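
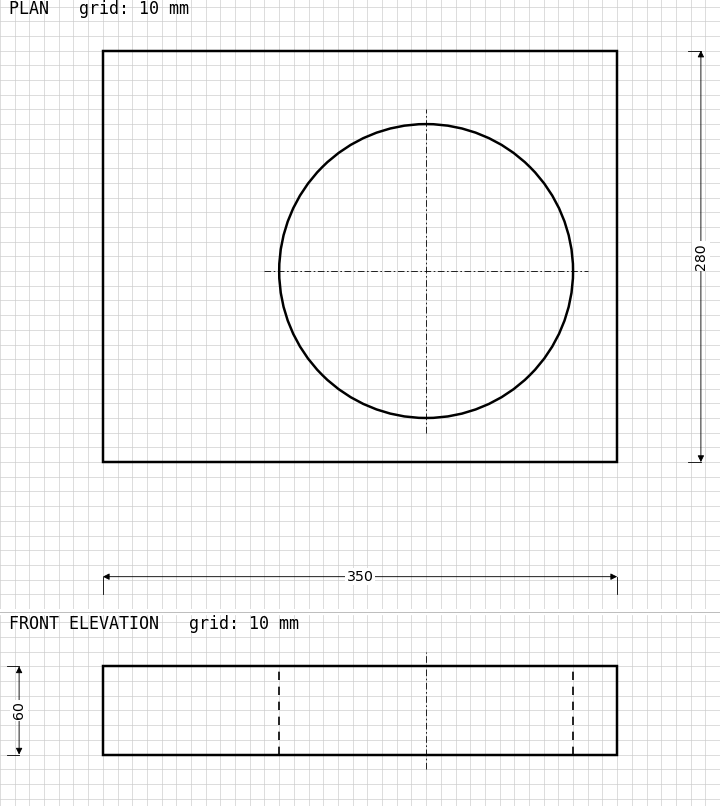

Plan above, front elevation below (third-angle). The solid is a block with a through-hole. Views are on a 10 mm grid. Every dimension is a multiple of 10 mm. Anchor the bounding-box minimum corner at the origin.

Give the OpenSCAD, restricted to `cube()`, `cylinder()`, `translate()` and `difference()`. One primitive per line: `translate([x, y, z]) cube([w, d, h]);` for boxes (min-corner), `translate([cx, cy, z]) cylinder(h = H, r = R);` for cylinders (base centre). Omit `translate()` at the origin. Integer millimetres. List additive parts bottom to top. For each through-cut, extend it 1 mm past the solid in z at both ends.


difference() {
  cube([350, 280, 60]);
  translate([220, 130, -1]) cylinder(h = 62, r = 100);
}


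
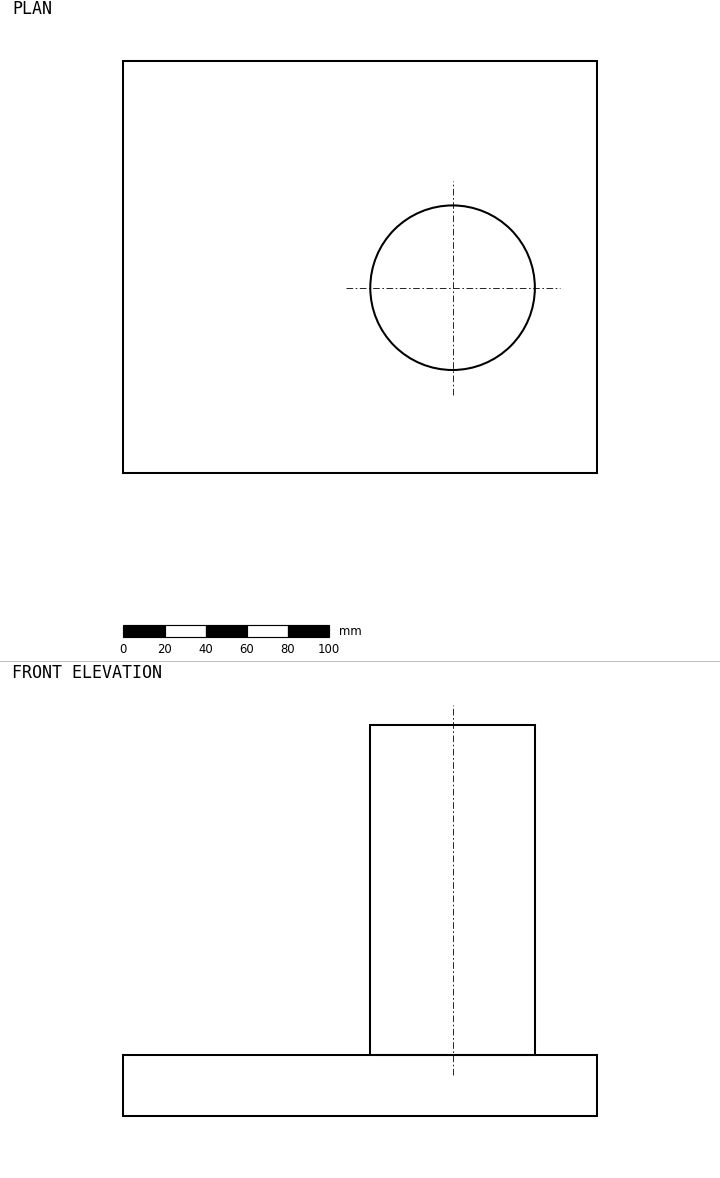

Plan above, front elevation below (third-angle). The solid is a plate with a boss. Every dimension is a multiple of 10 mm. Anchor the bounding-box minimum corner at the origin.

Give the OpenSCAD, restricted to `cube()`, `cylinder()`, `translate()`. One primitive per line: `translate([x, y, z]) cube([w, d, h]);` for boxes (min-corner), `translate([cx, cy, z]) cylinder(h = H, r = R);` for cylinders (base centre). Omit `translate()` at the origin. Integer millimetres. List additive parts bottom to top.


cube([230, 200, 30]);
translate([160, 90, 30]) cylinder(h = 160, r = 40);


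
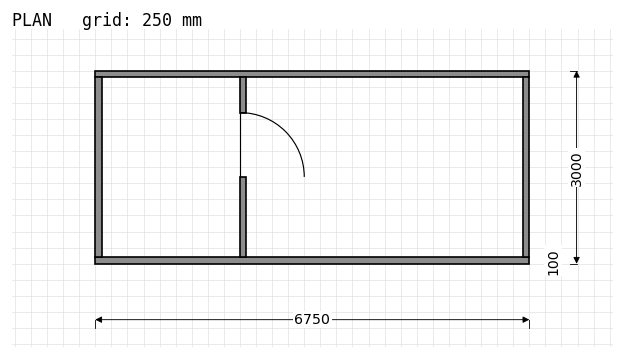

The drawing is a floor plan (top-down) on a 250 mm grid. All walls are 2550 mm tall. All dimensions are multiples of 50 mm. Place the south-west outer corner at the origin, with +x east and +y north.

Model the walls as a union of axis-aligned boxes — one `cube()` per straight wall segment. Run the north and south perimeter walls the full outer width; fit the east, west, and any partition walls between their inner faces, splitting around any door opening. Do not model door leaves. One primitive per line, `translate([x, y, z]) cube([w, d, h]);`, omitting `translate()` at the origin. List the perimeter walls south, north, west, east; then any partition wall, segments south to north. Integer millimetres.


cube([6750, 100, 2550]);
translate([0, 2900, 0]) cube([6750, 100, 2550]);
translate([0, 100, 0]) cube([100, 2800, 2550]);
translate([6650, 100, 0]) cube([100, 2800, 2550]);
translate([2250, 100, 0]) cube([100, 1250, 2550]);
translate([2250, 2350, 0]) cube([100, 550, 2550]);


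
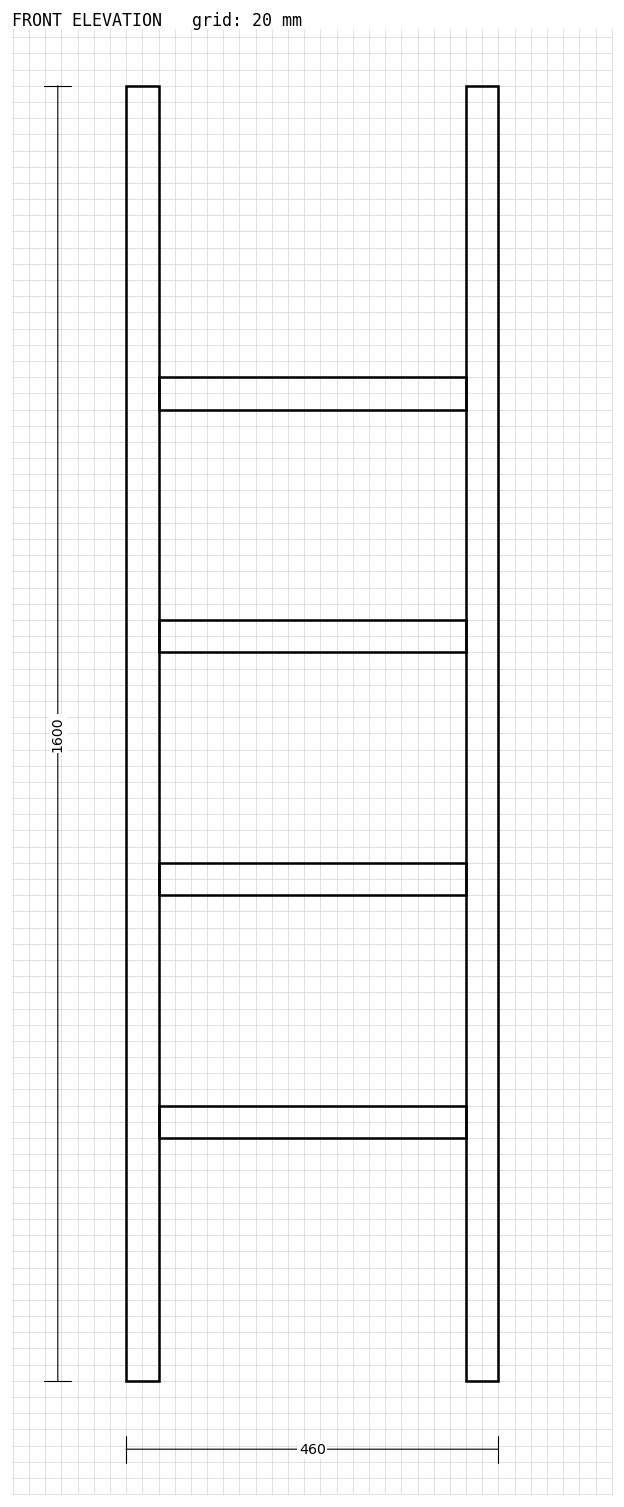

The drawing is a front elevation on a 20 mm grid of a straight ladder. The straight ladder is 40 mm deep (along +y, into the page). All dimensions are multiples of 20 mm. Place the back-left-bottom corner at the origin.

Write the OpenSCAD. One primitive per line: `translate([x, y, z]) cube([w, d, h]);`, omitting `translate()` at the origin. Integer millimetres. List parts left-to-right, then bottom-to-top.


cube([40, 40, 1600]);
translate([40, 0, 300]) cube([380, 40, 40]);
translate([40, 0, 600]) cube([380, 40, 40]);
translate([40, 0, 900]) cube([380, 40, 40]);
translate([40, 0, 1200]) cube([380, 40, 40]);
translate([420, 0, 0]) cube([40, 40, 1600]);


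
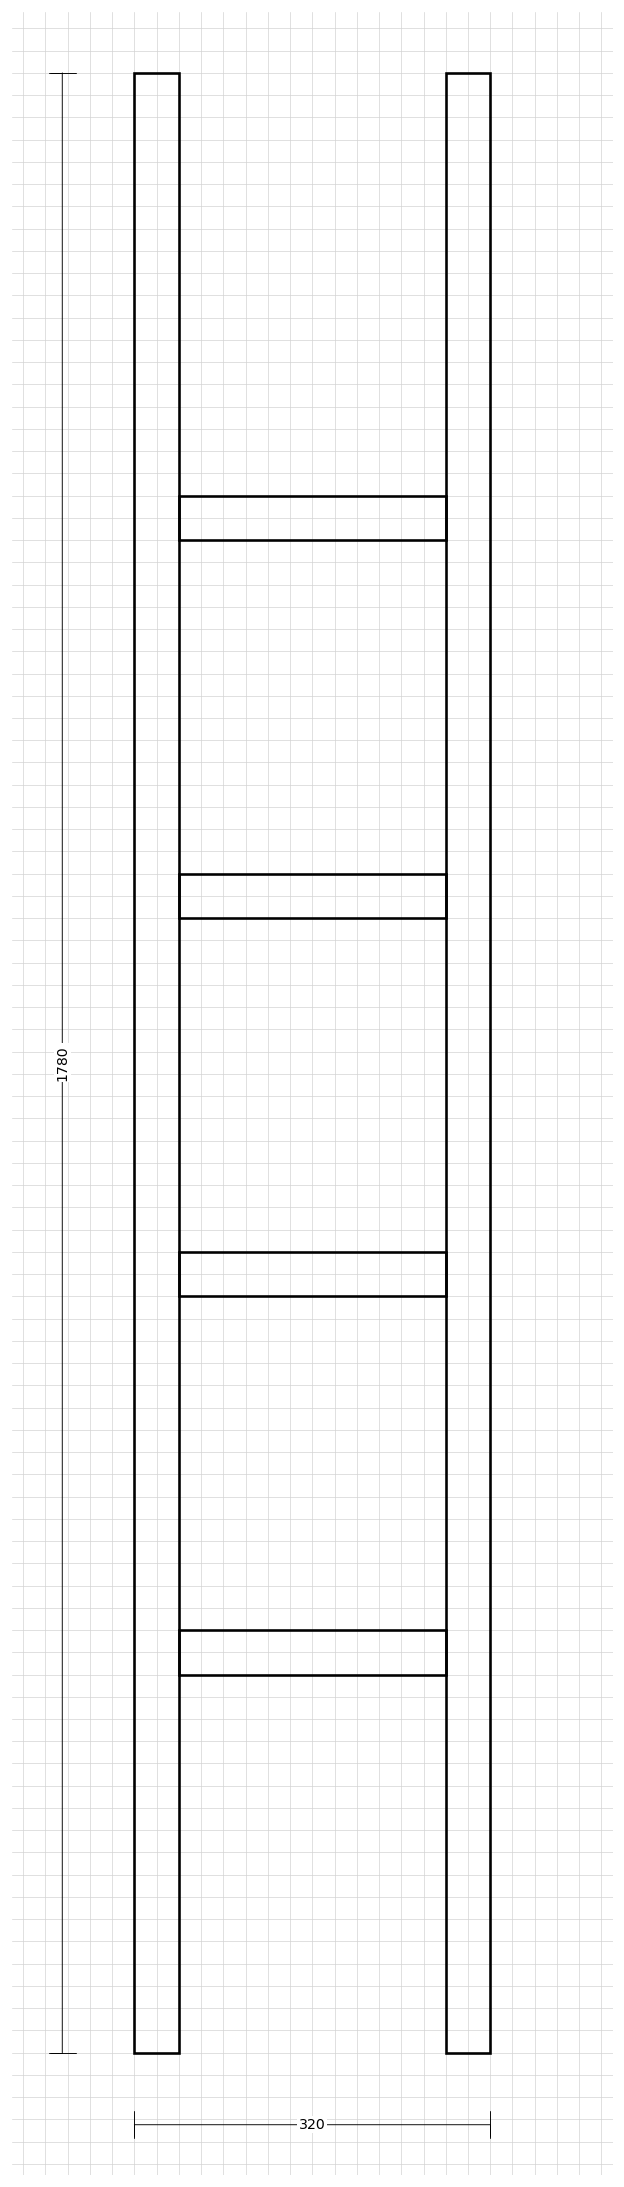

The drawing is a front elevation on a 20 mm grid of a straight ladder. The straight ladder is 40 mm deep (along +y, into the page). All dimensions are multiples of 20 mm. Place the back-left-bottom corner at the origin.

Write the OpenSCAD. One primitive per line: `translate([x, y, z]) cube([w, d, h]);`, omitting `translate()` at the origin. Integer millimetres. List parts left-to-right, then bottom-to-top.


cube([40, 40, 1780]);
translate([40, 0, 340]) cube([240, 40, 40]);
translate([40, 0, 680]) cube([240, 40, 40]);
translate([40, 0, 1020]) cube([240, 40, 40]);
translate([40, 0, 1360]) cube([240, 40, 40]);
translate([280, 0, 0]) cube([40, 40, 1780]);


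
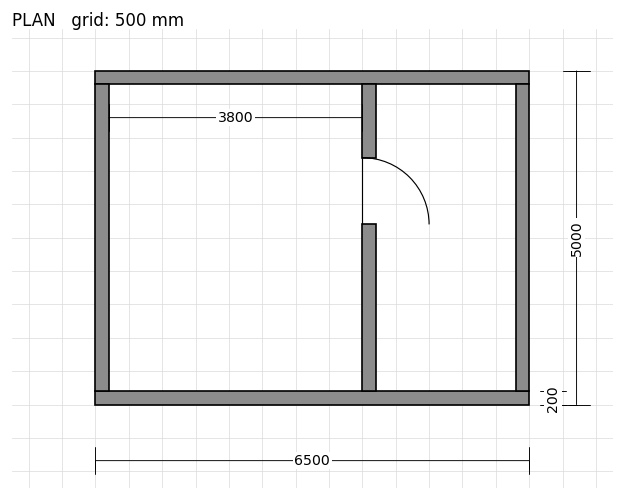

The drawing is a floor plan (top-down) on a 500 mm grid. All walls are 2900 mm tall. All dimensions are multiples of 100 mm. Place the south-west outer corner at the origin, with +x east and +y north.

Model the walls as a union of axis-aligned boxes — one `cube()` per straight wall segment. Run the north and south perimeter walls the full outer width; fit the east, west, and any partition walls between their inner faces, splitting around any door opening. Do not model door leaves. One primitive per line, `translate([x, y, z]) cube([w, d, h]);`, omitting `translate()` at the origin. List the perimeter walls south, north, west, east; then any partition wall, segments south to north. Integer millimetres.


cube([6500, 200, 2900]);
translate([0, 4800, 0]) cube([6500, 200, 2900]);
translate([0, 200, 0]) cube([200, 4600, 2900]);
translate([6300, 200, 0]) cube([200, 4600, 2900]);
translate([4000, 200, 0]) cube([200, 2500, 2900]);
translate([4000, 3700, 0]) cube([200, 1100, 2900]);


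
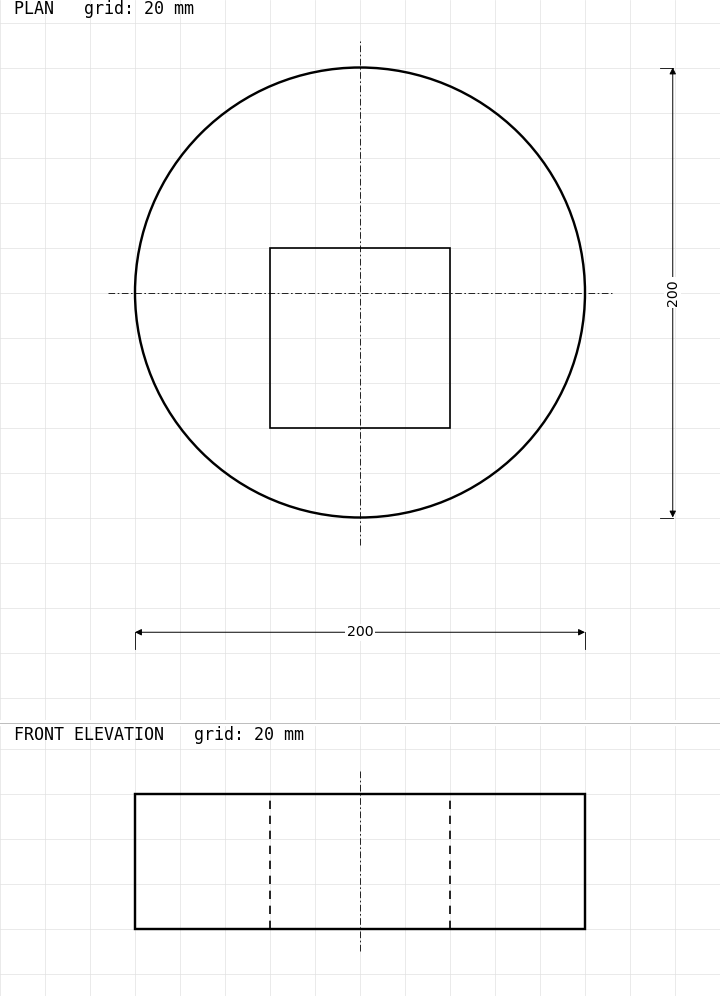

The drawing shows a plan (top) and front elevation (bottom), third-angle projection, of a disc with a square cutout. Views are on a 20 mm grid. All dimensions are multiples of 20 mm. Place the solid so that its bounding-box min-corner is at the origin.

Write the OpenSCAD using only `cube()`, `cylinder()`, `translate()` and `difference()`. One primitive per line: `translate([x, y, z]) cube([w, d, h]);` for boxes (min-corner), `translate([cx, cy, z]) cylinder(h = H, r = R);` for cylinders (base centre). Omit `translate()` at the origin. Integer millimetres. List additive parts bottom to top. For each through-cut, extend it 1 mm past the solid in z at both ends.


difference() {
  translate([100, 100, 0]) cylinder(h = 60, r = 100);
  translate([60, 40, -1]) cube([80, 80, 62]);
}


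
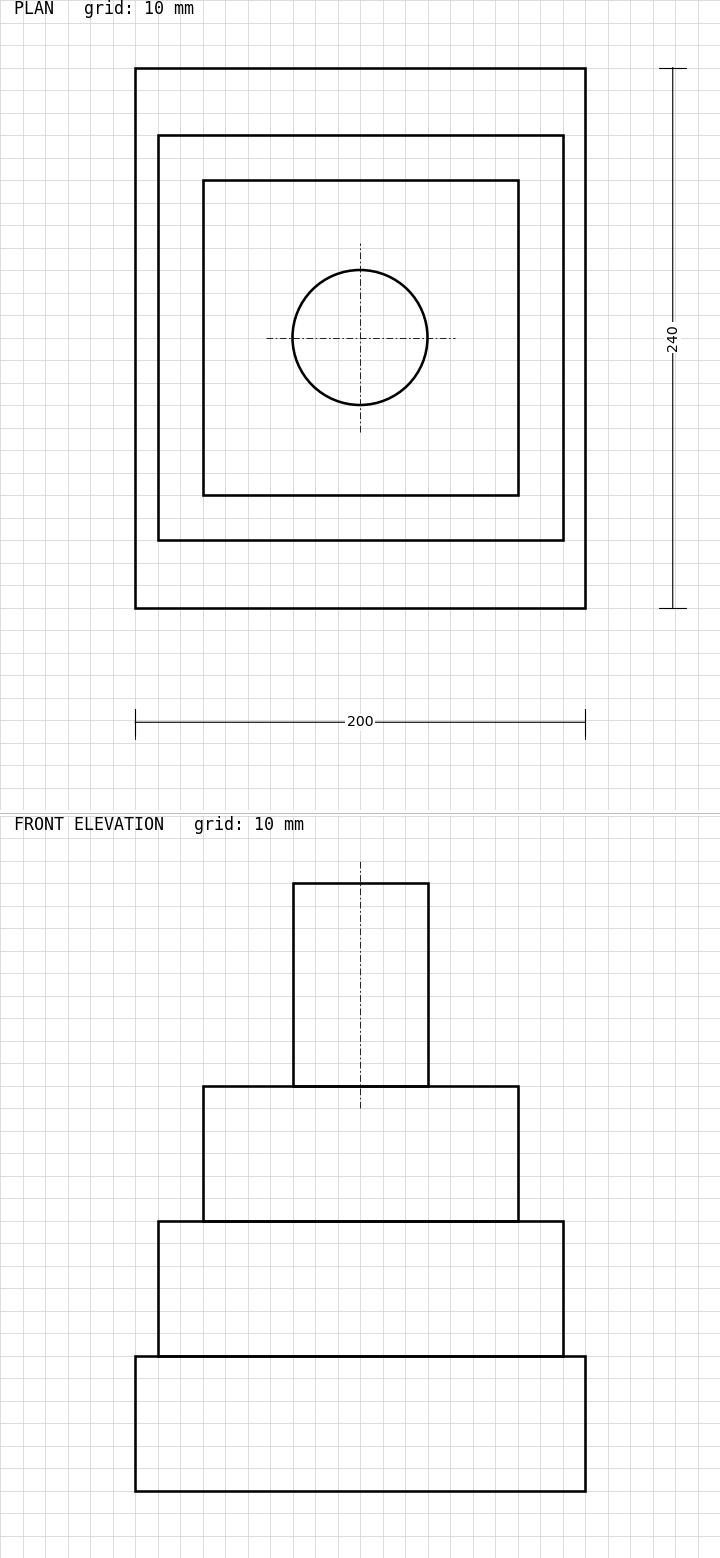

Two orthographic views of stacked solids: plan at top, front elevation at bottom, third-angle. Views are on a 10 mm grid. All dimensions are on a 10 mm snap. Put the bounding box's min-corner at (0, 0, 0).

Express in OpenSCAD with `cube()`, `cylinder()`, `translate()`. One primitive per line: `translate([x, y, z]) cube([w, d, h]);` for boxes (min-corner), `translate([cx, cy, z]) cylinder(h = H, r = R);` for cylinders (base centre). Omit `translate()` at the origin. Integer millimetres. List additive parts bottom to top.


cube([200, 240, 60]);
translate([10, 30, 60]) cube([180, 180, 60]);
translate([30, 50, 120]) cube([140, 140, 60]);
translate([100, 120, 180]) cylinder(h = 90, r = 30);


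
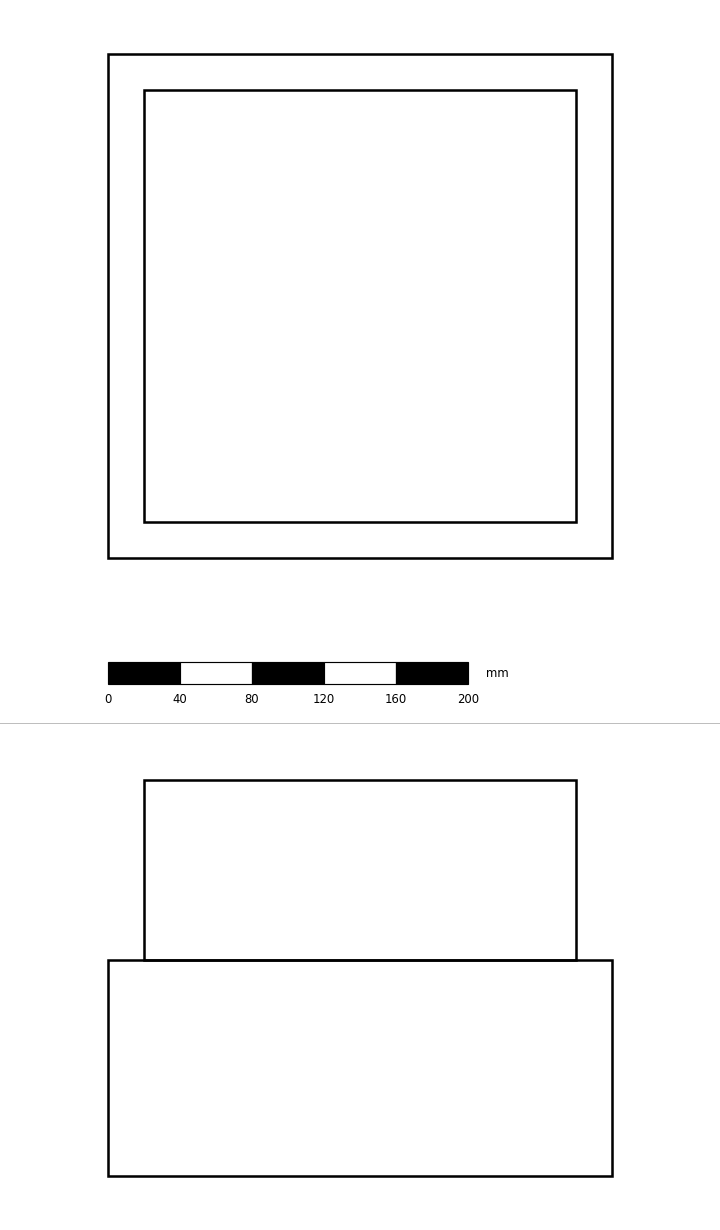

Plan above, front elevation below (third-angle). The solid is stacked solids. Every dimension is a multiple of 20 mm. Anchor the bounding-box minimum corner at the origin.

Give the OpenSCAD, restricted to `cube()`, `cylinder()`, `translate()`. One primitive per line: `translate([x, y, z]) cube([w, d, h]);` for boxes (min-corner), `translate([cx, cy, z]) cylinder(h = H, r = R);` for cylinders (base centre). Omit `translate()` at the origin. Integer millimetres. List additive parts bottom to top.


cube([280, 280, 120]);
translate([20, 20, 120]) cube([240, 240, 100]);


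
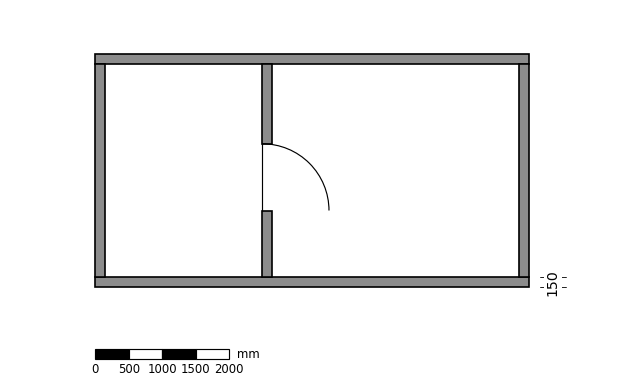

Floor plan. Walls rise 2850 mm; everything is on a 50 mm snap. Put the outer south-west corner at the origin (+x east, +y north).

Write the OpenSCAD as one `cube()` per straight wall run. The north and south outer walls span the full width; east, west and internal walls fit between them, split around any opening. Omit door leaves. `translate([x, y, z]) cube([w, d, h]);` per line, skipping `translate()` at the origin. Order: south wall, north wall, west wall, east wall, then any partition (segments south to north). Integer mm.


cube([6500, 150, 2850]);
translate([0, 3350, 0]) cube([6500, 150, 2850]);
translate([0, 150, 0]) cube([150, 3200, 2850]);
translate([6350, 150, 0]) cube([150, 3200, 2850]);
translate([2500, 150, 0]) cube([150, 1000, 2850]);
translate([2500, 2150, 0]) cube([150, 1200, 2850]);


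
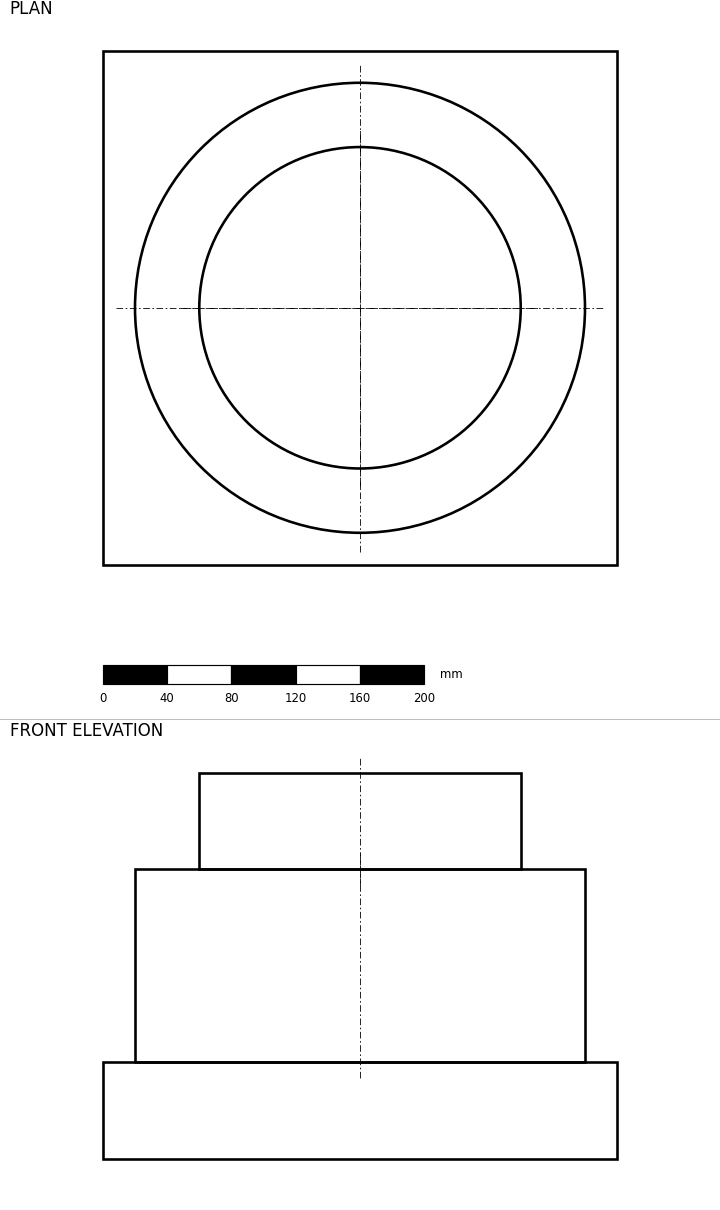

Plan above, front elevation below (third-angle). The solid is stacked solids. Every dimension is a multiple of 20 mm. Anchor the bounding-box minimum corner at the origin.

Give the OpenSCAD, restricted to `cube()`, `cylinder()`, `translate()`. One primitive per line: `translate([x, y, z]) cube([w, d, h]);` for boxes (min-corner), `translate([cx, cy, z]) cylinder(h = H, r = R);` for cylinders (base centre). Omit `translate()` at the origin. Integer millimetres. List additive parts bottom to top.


cube([320, 320, 60]);
translate([160, 160, 60]) cylinder(h = 120, r = 140);
translate([160, 160, 180]) cylinder(h = 60, r = 100);


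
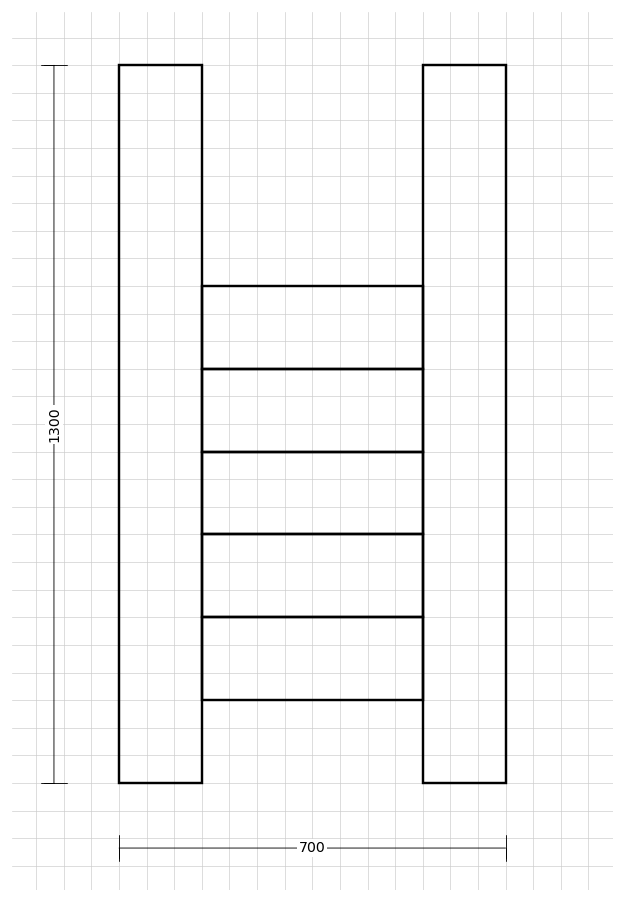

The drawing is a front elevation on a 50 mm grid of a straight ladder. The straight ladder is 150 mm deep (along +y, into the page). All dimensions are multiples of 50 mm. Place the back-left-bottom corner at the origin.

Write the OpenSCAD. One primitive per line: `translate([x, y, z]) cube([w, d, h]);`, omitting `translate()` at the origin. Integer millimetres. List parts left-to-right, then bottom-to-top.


cube([150, 150, 1300]);
translate([150, 0, 150]) cube([400, 150, 150]);
translate([150, 0, 300]) cube([400, 150, 150]);
translate([150, 0, 450]) cube([400, 150, 150]);
translate([150, 0, 600]) cube([400, 150, 150]);
translate([150, 0, 750]) cube([400, 150, 150]);
translate([550, 0, 0]) cube([150, 150, 1300]);


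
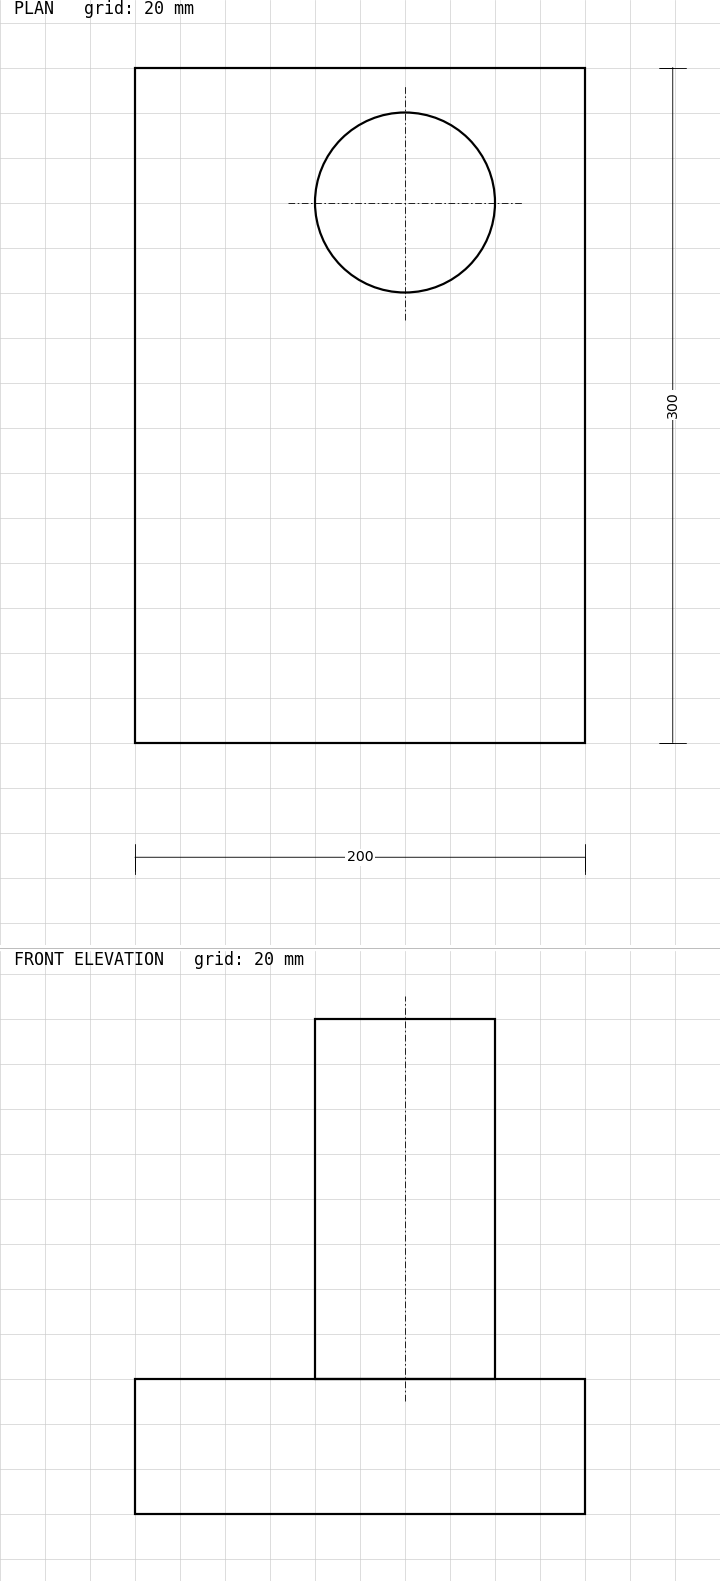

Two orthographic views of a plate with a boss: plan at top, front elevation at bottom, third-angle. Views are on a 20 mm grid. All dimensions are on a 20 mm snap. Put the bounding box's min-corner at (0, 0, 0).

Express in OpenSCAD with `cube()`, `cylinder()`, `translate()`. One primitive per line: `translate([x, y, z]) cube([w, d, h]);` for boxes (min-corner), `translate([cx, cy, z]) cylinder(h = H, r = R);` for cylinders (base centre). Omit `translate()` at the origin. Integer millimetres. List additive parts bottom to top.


cube([200, 300, 60]);
translate([120, 240, 60]) cylinder(h = 160, r = 40);


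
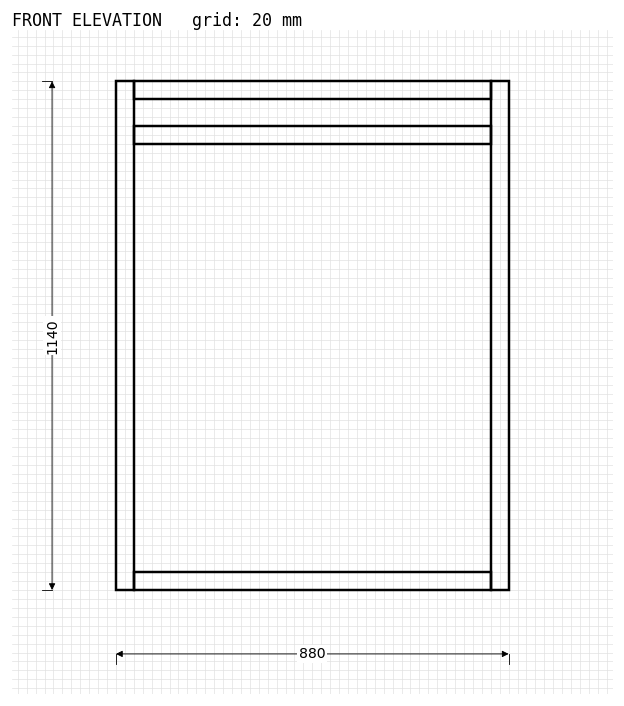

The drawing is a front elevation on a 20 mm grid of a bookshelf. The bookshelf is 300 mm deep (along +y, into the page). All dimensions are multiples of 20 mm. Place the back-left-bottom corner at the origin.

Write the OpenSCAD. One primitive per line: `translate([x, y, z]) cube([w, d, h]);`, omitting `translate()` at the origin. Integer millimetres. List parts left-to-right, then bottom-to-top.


cube([40, 300, 1140]);
translate([40, 0, 0]) cube([800, 300, 40]);
translate([40, 0, 1000]) cube([800, 300, 40]);
translate([40, 0, 1100]) cube([800, 300, 40]);
translate([840, 0, 0]) cube([40, 300, 1140]);


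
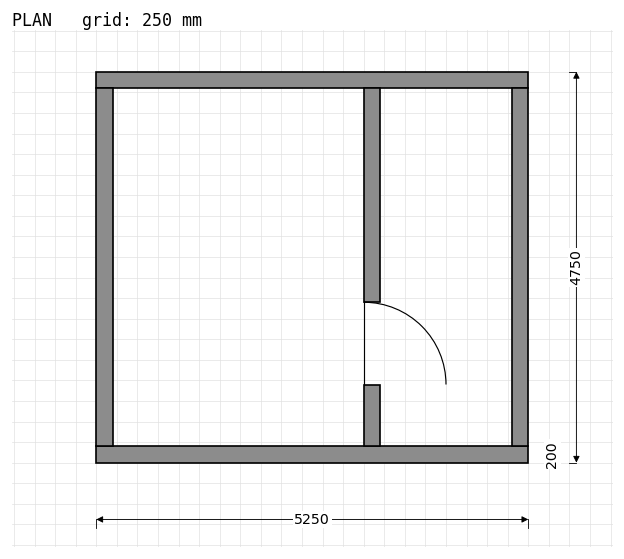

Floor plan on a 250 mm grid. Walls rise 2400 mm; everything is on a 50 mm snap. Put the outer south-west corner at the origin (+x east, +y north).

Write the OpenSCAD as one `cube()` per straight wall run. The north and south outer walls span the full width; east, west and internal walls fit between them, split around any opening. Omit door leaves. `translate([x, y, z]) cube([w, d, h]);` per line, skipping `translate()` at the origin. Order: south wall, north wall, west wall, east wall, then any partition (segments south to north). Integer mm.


cube([5250, 200, 2400]);
translate([0, 4550, 0]) cube([5250, 200, 2400]);
translate([0, 200, 0]) cube([200, 4350, 2400]);
translate([5050, 200, 0]) cube([200, 4350, 2400]);
translate([3250, 200, 0]) cube([200, 750, 2400]);
translate([3250, 1950, 0]) cube([200, 2600, 2400]);


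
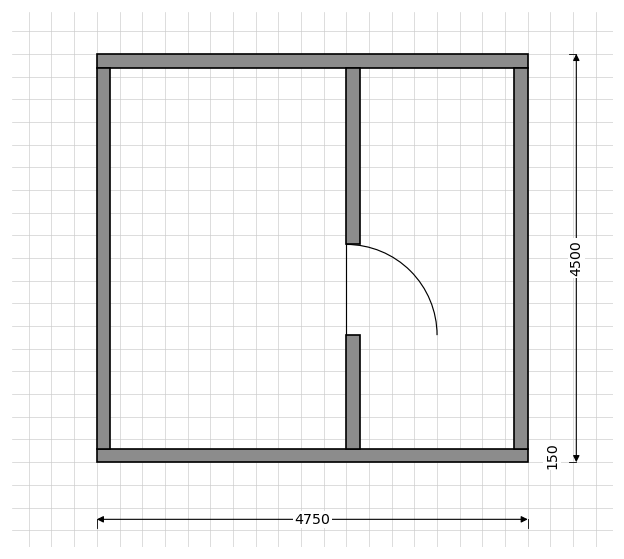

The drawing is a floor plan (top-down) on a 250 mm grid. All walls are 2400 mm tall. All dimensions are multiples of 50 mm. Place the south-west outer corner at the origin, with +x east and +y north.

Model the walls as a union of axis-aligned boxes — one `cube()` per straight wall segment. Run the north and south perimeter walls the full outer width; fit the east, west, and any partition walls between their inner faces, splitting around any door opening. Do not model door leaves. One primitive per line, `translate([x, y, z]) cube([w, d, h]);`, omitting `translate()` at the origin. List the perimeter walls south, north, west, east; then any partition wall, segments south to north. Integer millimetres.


cube([4750, 150, 2400]);
translate([0, 4350, 0]) cube([4750, 150, 2400]);
translate([0, 150, 0]) cube([150, 4200, 2400]);
translate([4600, 150, 0]) cube([150, 4200, 2400]);
translate([2750, 150, 0]) cube([150, 1250, 2400]);
translate([2750, 2400, 0]) cube([150, 1950, 2400]);


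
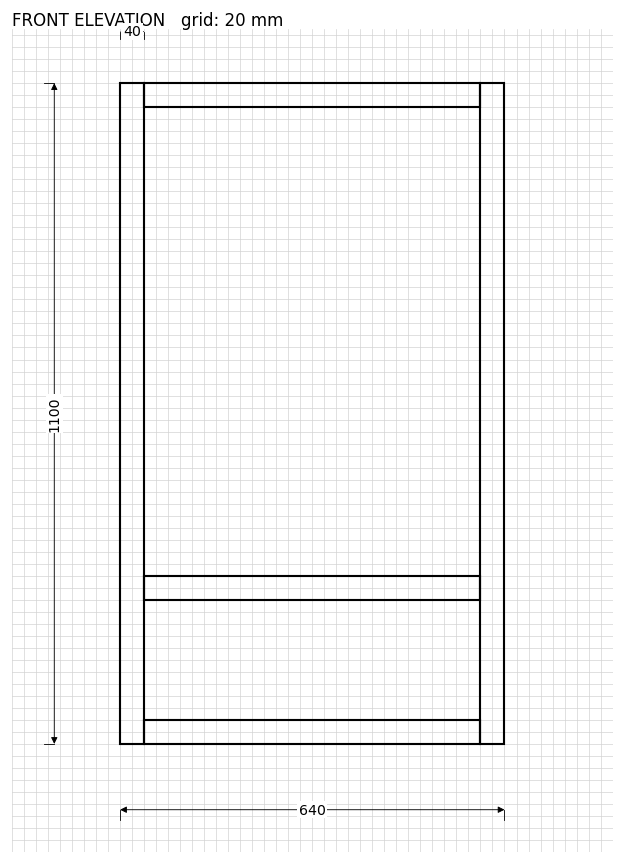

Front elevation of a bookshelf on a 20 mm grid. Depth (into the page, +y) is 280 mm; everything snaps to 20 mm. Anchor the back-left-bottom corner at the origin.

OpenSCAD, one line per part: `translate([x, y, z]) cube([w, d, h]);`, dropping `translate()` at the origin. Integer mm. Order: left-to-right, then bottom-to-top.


cube([40, 280, 1100]);
translate([40, 0, 0]) cube([560, 280, 40]);
translate([40, 0, 240]) cube([560, 280, 40]);
translate([40, 0, 1060]) cube([560, 280, 40]);
translate([600, 0, 0]) cube([40, 280, 1100]);


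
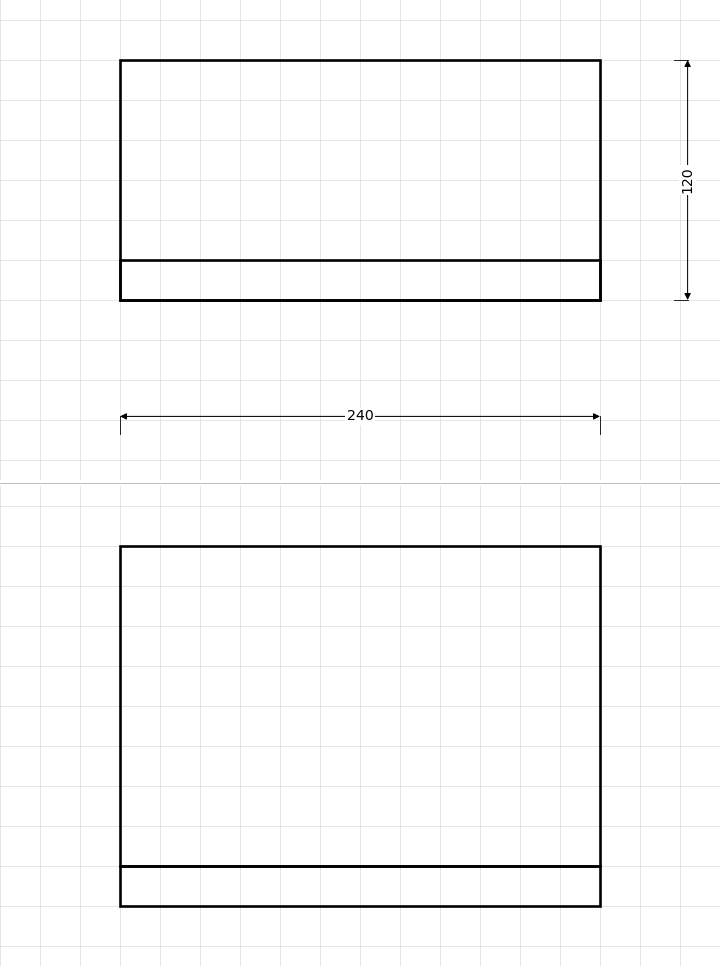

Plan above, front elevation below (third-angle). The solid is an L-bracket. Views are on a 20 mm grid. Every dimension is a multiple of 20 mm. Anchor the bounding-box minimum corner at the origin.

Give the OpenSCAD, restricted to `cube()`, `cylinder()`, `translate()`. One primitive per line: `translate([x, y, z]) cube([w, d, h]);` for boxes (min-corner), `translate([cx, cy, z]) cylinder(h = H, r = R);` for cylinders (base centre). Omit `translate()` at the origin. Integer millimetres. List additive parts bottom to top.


cube([240, 120, 20]);
translate([0, 0, 20]) cube([240, 20, 160]);


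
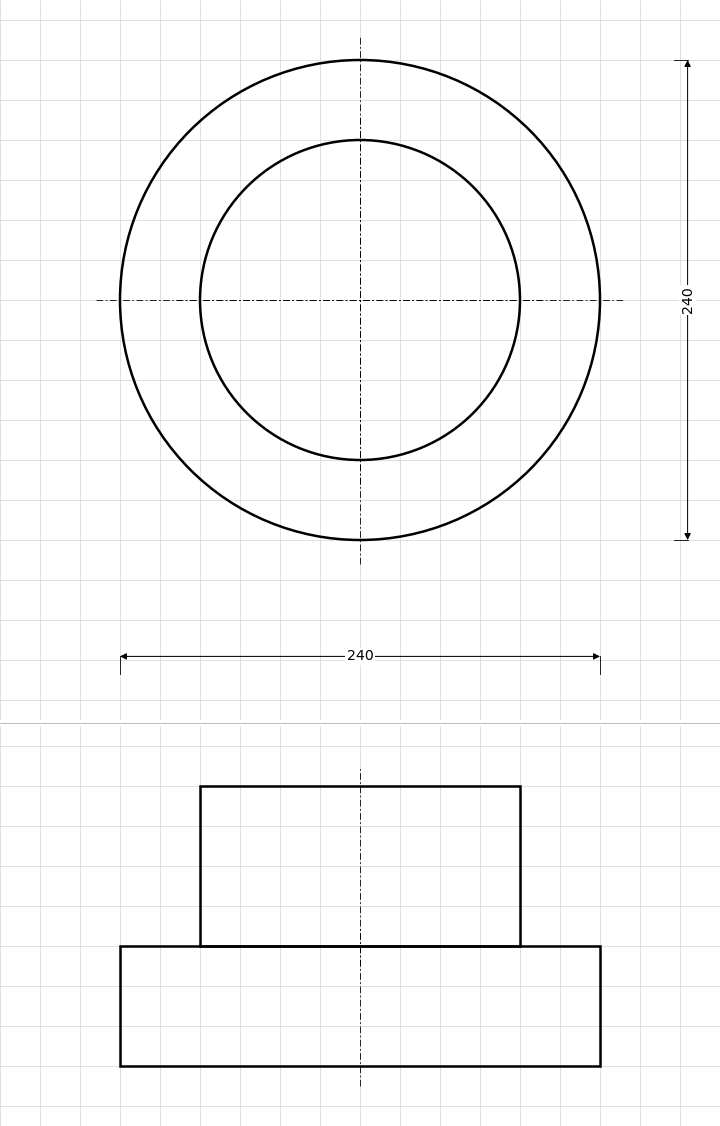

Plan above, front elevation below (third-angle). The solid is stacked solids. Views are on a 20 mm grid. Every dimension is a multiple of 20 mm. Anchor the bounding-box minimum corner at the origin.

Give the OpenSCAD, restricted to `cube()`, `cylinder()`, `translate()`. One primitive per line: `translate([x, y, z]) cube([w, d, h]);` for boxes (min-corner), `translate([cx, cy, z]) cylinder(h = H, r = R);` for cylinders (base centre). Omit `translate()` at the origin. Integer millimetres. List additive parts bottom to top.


translate([120, 120, 0]) cylinder(h = 60, r = 120);
translate([120, 120, 60]) cylinder(h = 80, r = 80);


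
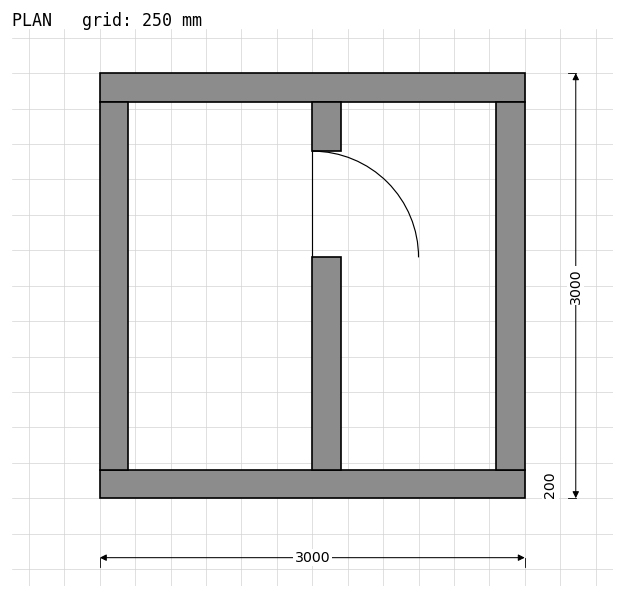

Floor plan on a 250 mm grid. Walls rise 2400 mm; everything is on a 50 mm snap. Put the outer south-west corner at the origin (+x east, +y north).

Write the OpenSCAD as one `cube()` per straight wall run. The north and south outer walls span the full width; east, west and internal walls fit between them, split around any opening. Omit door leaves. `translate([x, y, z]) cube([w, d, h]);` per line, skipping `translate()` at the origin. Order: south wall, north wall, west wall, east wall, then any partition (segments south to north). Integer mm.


cube([3000, 200, 2400]);
translate([0, 2800, 0]) cube([3000, 200, 2400]);
translate([0, 200, 0]) cube([200, 2600, 2400]);
translate([2800, 200, 0]) cube([200, 2600, 2400]);
translate([1500, 200, 0]) cube([200, 1500, 2400]);
translate([1500, 2450, 0]) cube([200, 350, 2400]);


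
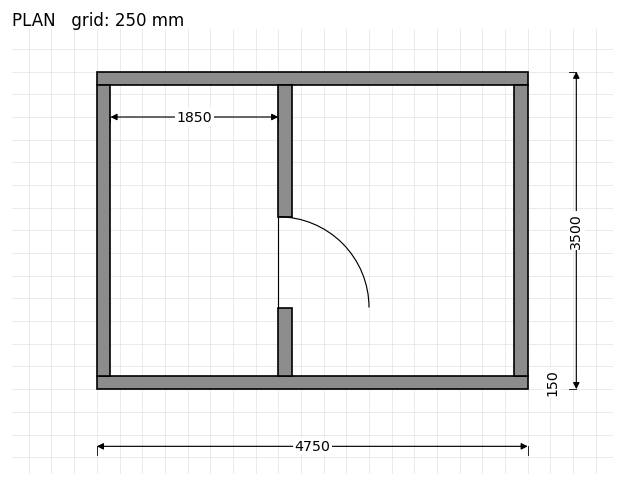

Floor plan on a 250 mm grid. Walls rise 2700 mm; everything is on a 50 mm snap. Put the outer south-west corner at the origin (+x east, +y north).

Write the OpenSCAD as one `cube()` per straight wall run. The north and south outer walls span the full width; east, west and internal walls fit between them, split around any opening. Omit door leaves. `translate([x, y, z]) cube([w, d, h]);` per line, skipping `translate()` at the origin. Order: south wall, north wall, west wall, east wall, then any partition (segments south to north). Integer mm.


cube([4750, 150, 2700]);
translate([0, 3350, 0]) cube([4750, 150, 2700]);
translate([0, 150, 0]) cube([150, 3200, 2700]);
translate([4600, 150, 0]) cube([150, 3200, 2700]);
translate([2000, 150, 0]) cube([150, 750, 2700]);
translate([2000, 1900, 0]) cube([150, 1450, 2700]);


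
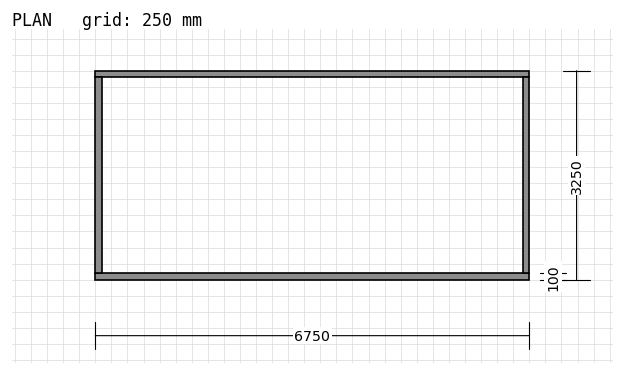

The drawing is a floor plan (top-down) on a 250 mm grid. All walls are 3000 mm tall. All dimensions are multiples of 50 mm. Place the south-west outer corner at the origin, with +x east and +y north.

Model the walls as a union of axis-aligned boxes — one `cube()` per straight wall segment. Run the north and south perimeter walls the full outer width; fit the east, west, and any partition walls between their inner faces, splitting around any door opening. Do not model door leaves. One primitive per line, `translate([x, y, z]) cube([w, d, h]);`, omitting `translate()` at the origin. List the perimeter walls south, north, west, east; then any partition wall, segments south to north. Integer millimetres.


cube([6750, 100, 3000]);
translate([0, 3150, 0]) cube([6750, 100, 3000]);
translate([0, 100, 0]) cube([100, 3050, 3000]);
translate([6650, 100, 0]) cube([100, 3050, 3000]);


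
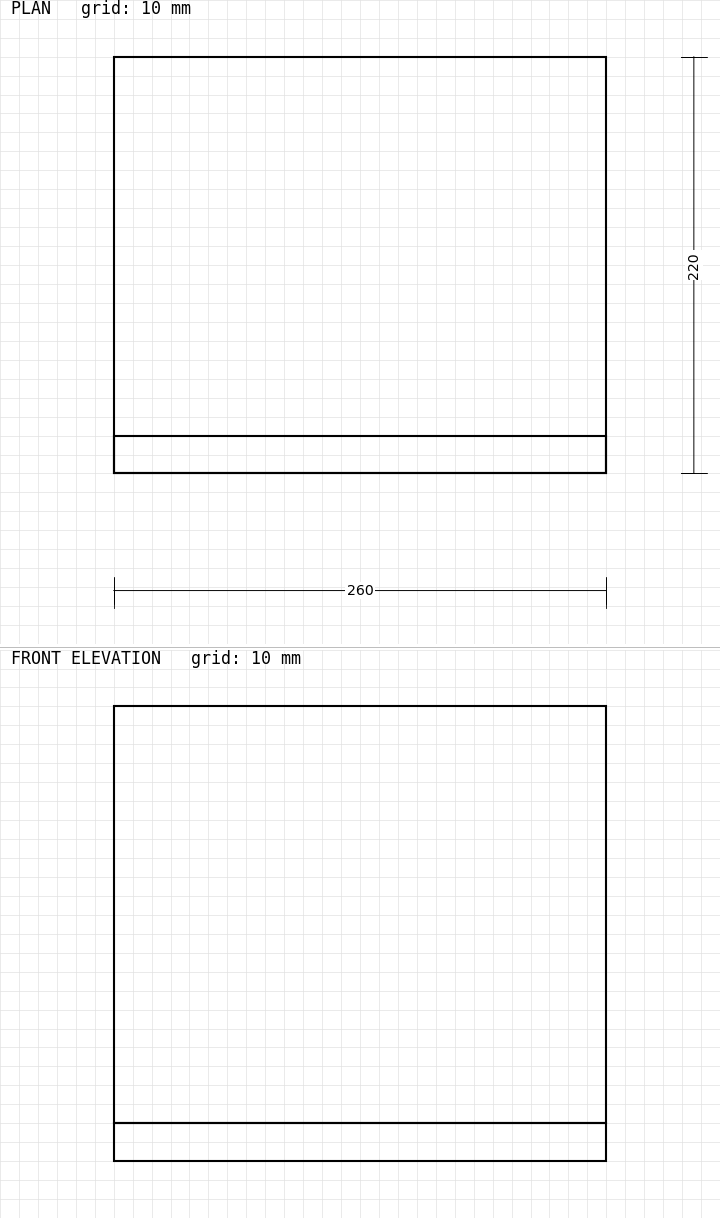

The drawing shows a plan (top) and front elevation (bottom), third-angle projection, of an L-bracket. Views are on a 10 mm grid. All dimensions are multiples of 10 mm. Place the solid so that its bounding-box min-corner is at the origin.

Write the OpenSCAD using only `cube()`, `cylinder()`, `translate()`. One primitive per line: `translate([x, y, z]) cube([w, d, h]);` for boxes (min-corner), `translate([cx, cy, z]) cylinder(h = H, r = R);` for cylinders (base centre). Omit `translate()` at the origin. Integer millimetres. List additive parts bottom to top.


cube([260, 220, 20]);
translate([0, 0, 20]) cube([260, 20, 220]);


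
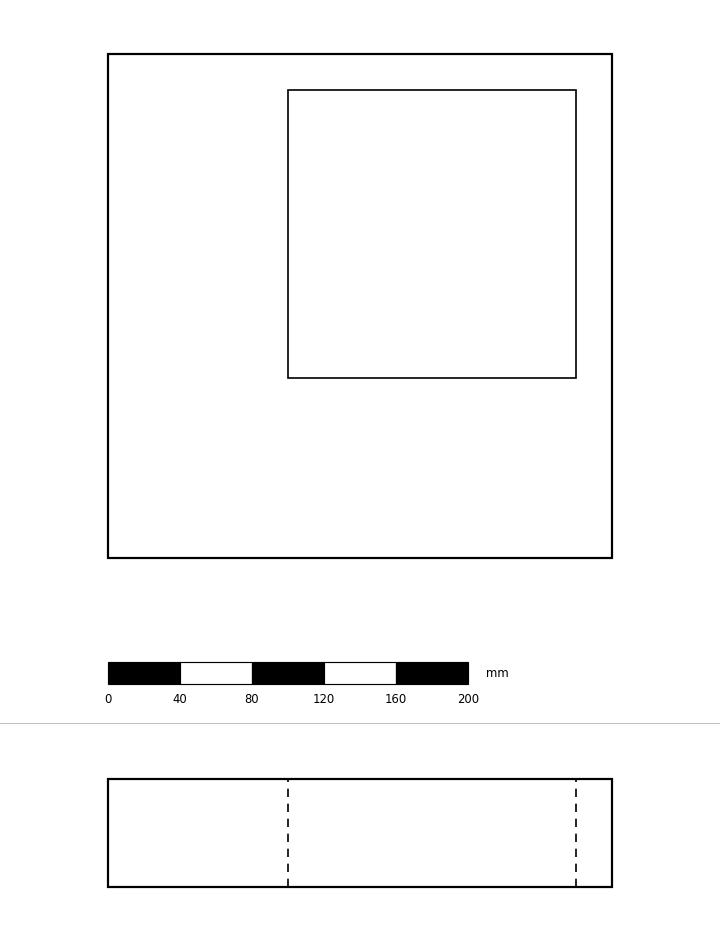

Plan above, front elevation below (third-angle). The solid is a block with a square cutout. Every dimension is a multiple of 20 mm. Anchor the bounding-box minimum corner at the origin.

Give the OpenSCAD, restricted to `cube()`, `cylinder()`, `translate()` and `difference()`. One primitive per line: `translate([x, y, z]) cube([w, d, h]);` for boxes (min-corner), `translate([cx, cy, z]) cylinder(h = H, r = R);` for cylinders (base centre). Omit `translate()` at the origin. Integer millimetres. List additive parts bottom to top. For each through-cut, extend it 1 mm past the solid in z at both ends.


difference() {
  cube([280, 280, 60]);
  translate([100, 100, -1]) cube([160, 160, 62]);
}


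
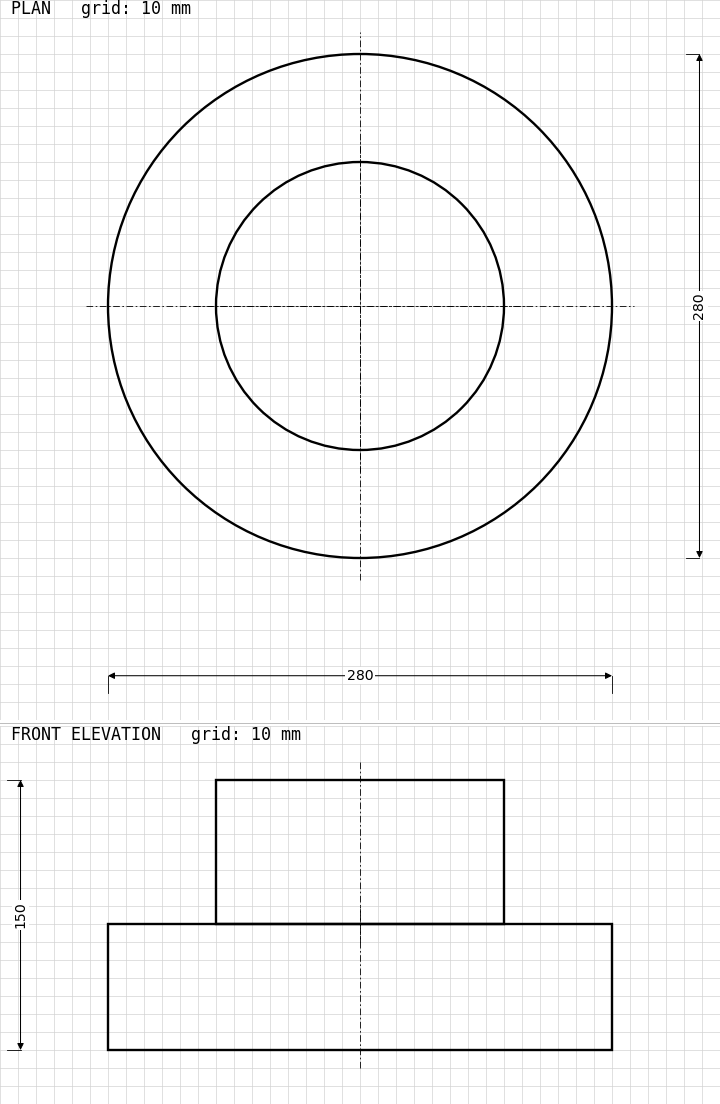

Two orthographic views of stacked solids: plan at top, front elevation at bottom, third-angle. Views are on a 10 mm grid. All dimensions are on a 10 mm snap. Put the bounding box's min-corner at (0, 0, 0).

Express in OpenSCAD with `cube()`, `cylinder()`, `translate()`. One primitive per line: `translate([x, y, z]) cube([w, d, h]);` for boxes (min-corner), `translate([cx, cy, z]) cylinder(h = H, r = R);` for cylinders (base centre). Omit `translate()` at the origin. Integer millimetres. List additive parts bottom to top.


translate([140, 140, 0]) cylinder(h = 70, r = 140);
translate([140, 140, 70]) cylinder(h = 80, r = 80);


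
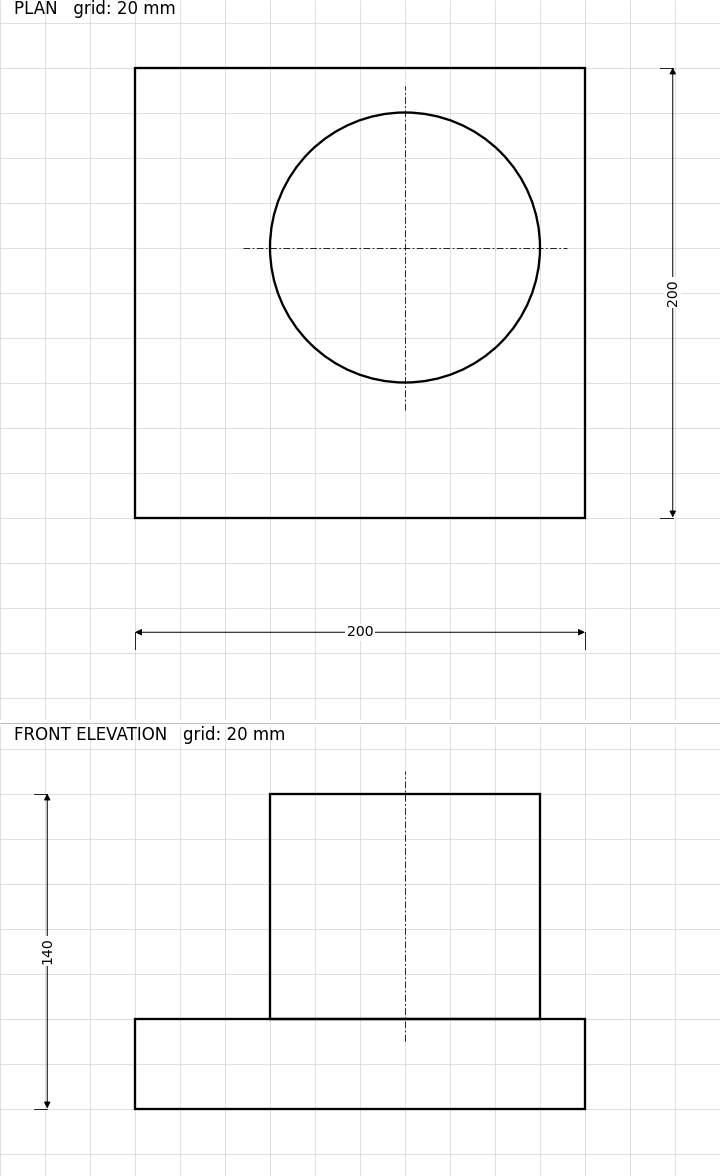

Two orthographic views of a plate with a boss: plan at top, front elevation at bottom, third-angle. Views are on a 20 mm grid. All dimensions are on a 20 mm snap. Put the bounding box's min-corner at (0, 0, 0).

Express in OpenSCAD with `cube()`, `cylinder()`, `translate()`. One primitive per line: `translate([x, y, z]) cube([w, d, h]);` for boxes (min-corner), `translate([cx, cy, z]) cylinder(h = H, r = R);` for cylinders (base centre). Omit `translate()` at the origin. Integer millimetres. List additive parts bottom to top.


cube([200, 200, 40]);
translate([120, 120, 40]) cylinder(h = 100, r = 60);


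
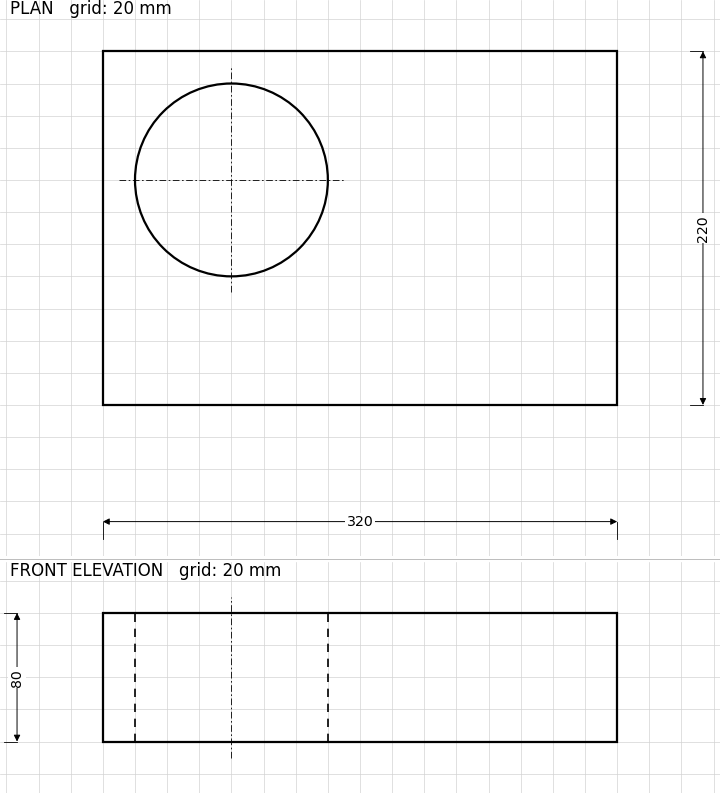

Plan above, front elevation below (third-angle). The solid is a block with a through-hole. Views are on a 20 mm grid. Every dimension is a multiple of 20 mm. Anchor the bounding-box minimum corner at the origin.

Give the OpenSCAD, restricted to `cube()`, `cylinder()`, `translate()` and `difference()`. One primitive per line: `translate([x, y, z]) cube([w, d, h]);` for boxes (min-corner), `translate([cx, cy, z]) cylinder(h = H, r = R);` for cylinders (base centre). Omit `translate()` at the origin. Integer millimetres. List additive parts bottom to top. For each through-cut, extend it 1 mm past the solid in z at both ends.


difference() {
  cube([320, 220, 80]);
  translate([80, 140, -1]) cylinder(h = 82, r = 60);
}


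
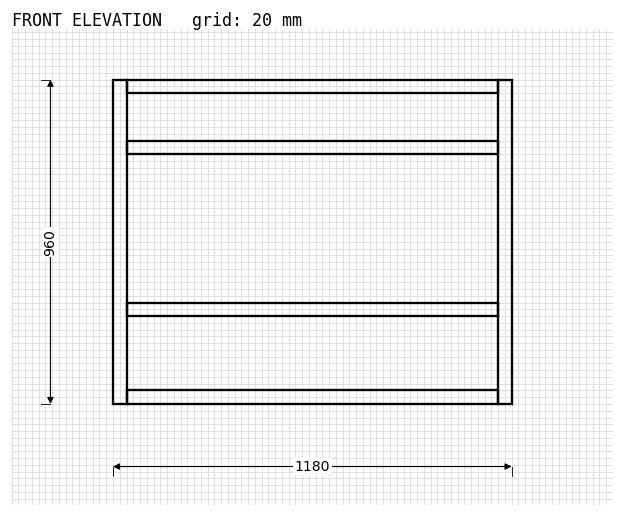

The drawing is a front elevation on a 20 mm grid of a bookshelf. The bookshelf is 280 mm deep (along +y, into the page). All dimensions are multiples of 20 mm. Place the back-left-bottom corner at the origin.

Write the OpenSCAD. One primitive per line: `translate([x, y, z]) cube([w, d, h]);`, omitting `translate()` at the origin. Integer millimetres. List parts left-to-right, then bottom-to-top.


cube([40, 280, 960]);
translate([40, 0, 0]) cube([1100, 280, 40]);
translate([40, 0, 260]) cube([1100, 280, 40]);
translate([40, 0, 740]) cube([1100, 280, 40]);
translate([40, 0, 920]) cube([1100, 280, 40]);
translate([1140, 0, 0]) cube([40, 280, 960]);


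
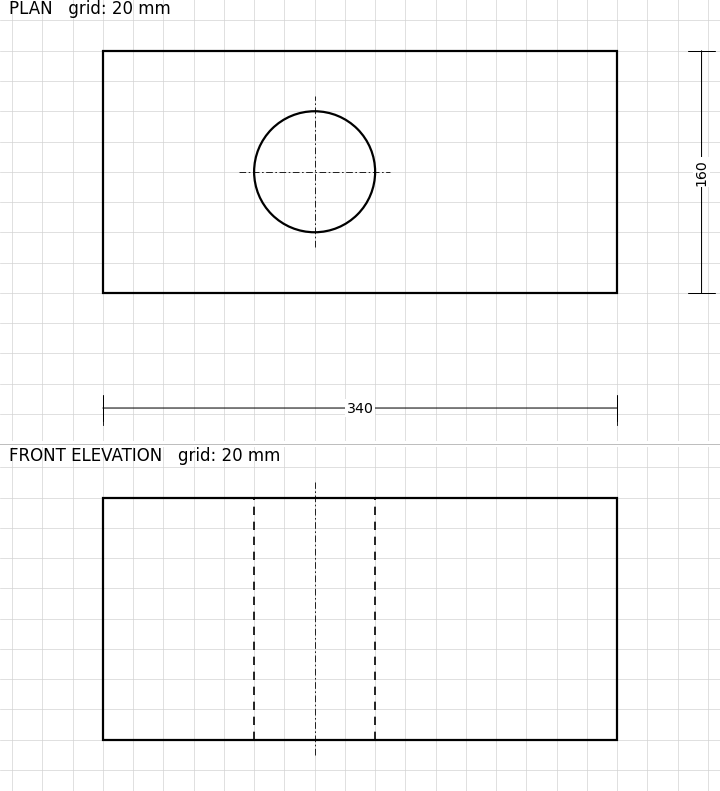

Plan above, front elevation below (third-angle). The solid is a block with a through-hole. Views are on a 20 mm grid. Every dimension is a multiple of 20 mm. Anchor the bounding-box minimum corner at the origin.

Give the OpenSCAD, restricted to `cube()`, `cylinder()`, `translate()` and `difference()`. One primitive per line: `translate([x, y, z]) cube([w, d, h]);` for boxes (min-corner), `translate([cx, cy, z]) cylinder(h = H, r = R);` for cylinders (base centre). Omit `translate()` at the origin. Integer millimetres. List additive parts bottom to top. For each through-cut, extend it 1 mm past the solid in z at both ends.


difference() {
  cube([340, 160, 160]);
  translate([140, 80, -1]) cylinder(h = 162, r = 40);
}


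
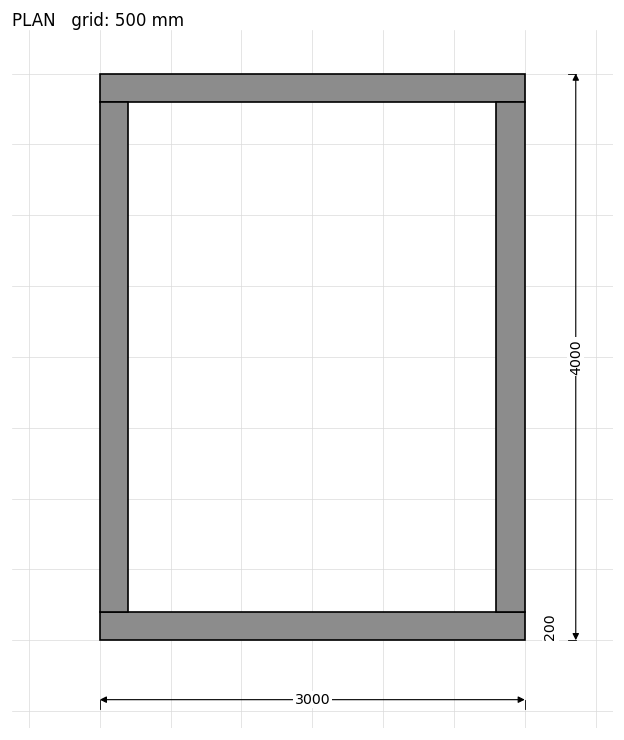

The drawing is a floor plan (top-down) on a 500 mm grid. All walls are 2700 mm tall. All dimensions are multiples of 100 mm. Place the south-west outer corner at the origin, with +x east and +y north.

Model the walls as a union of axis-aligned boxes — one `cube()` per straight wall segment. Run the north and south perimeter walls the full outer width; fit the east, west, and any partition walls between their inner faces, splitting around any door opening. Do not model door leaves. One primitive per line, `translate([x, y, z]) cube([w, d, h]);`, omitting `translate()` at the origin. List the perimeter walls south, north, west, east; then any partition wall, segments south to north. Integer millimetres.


cube([3000, 200, 2700]);
translate([0, 3800, 0]) cube([3000, 200, 2700]);
translate([0, 200, 0]) cube([200, 3600, 2700]);
translate([2800, 200, 0]) cube([200, 3600, 2700]);


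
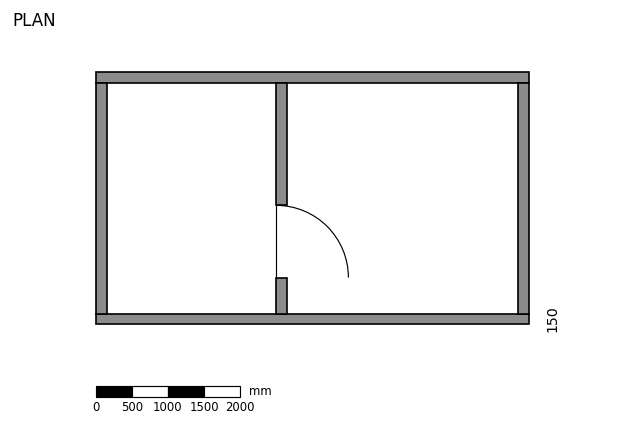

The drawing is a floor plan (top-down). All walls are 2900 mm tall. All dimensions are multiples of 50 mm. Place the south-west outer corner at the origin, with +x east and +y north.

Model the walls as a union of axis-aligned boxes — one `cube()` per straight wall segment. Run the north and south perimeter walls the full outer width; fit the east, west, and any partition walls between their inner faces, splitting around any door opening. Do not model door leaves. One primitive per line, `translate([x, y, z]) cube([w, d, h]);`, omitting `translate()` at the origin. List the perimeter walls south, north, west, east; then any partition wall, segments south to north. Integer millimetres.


cube([6000, 150, 2900]);
translate([0, 3350, 0]) cube([6000, 150, 2900]);
translate([0, 150, 0]) cube([150, 3200, 2900]);
translate([5850, 150, 0]) cube([150, 3200, 2900]);
translate([2500, 150, 0]) cube([150, 500, 2900]);
translate([2500, 1650, 0]) cube([150, 1700, 2900]);


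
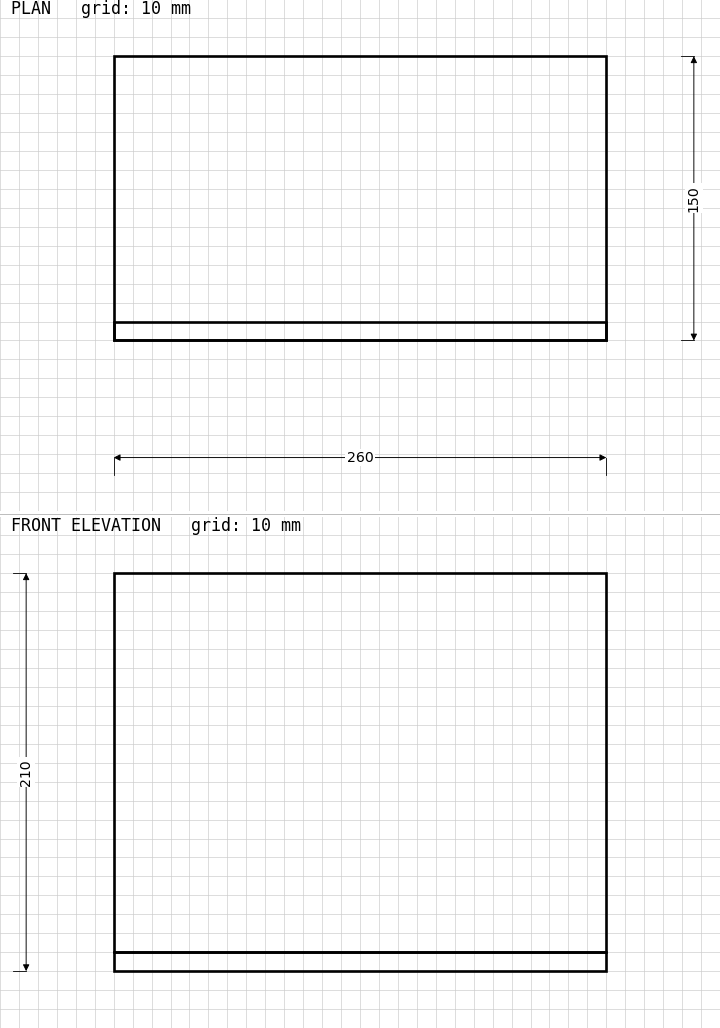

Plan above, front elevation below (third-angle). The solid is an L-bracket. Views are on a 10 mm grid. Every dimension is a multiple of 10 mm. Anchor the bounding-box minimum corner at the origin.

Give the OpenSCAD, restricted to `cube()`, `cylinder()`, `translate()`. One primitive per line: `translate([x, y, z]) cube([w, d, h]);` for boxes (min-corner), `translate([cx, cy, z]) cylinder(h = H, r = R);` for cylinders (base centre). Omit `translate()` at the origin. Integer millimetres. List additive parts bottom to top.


cube([260, 150, 10]);
translate([0, 0, 10]) cube([260, 10, 200]);


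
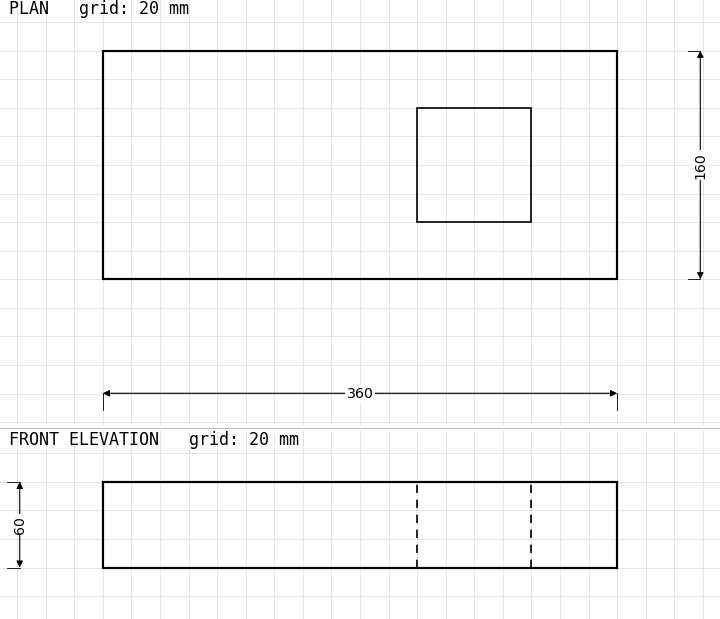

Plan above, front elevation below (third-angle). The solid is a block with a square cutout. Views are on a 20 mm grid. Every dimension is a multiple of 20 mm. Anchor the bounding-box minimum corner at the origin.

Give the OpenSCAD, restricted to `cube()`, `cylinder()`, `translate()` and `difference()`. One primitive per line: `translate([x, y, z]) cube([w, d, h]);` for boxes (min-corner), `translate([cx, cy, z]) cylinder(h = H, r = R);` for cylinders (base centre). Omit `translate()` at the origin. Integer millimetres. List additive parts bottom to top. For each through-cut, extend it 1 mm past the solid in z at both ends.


difference() {
  cube([360, 160, 60]);
  translate([220, 40, -1]) cube([80, 80, 62]);
}


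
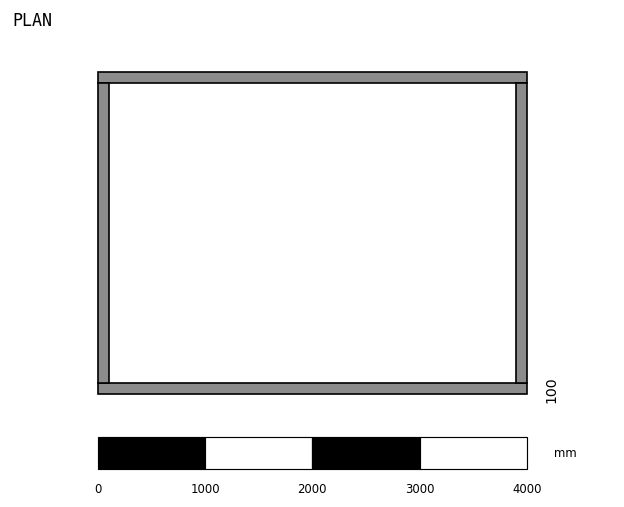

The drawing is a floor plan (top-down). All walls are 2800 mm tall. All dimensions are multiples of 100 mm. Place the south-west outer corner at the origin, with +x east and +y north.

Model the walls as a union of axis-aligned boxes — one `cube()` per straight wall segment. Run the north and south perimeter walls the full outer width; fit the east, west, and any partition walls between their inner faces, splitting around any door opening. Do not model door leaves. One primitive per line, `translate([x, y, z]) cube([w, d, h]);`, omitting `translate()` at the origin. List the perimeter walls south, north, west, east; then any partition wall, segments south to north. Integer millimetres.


cube([4000, 100, 2800]);
translate([0, 2900, 0]) cube([4000, 100, 2800]);
translate([0, 100, 0]) cube([100, 2800, 2800]);
translate([3900, 100, 0]) cube([100, 2800, 2800]);


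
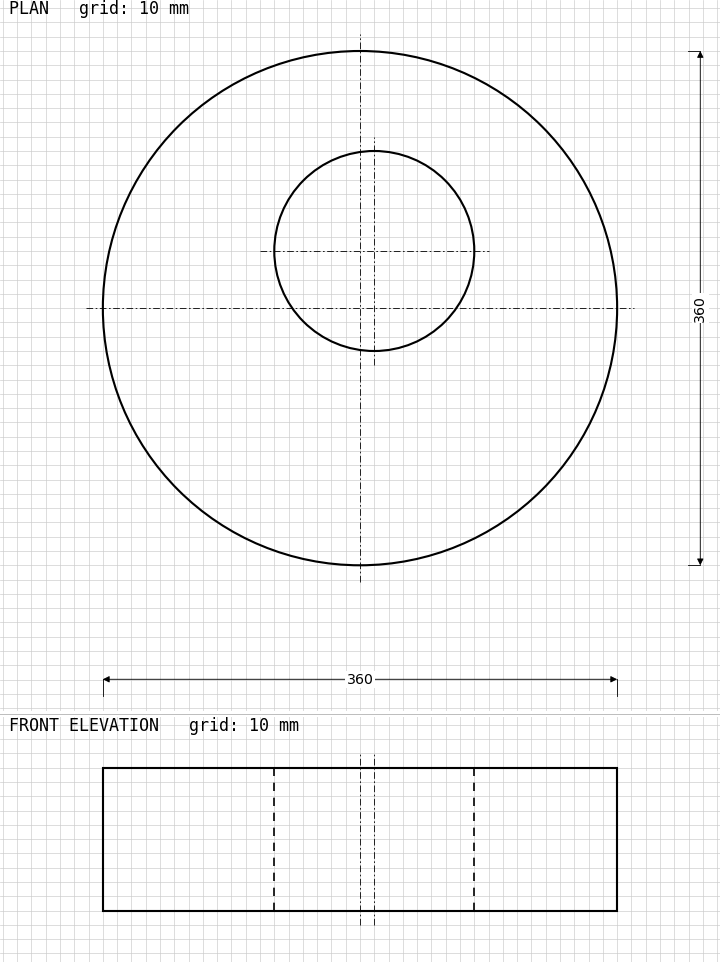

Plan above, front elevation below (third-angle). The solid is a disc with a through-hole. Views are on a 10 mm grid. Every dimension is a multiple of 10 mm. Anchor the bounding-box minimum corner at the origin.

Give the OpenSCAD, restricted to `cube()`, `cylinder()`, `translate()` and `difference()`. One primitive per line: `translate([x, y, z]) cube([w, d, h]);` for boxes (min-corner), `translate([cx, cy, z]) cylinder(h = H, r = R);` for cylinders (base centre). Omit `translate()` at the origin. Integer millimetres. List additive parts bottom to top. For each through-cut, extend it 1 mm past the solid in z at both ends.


difference() {
  translate([180, 180, 0]) cylinder(h = 100, r = 180);
  translate([190, 220, -1]) cylinder(h = 102, r = 70);
}


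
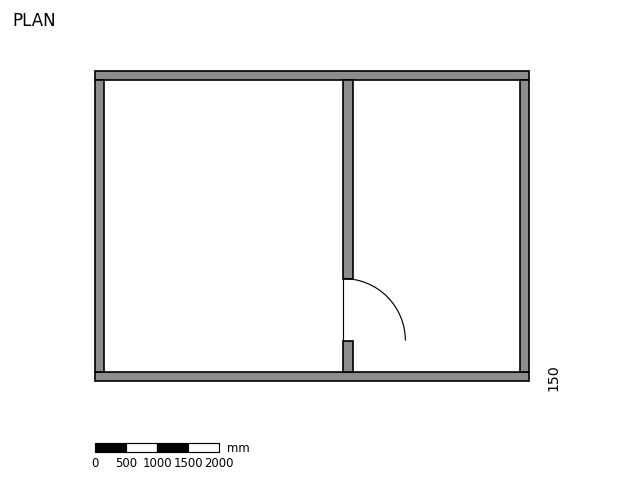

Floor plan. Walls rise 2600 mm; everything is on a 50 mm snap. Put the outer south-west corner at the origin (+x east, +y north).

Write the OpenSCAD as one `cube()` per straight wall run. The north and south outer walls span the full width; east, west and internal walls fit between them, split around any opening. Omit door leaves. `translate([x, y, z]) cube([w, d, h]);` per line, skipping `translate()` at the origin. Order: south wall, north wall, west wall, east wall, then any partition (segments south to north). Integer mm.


cube([7000, 150, 2600]);
translate([0, 4850, 0]) cube([7000, 150, 2600]);
translate([0, 150, 0]) cube([150, 4700, 2600]);
translate([6850, 150, 0]) cube([150, 4700, 2600]);
translate([4000, 150, 0]) cube([150, 500, 2600]);
translate([4000, 1650, 0]) cube([150, 3200, 2600]);
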